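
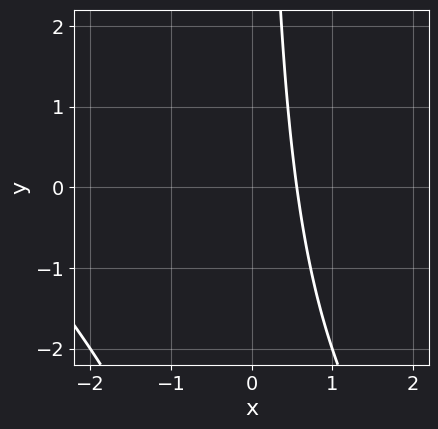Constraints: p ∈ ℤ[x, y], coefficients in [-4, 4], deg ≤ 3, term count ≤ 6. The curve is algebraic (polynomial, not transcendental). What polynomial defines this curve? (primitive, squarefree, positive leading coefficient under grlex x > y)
x^2 + x*y + 3*x - 2

First, the degree is 2 — no degree-1 curve has this shape.
Next, from the visible intercepts: it misses every integer gridline on the y-axis.
Finally, solving for integer coefficients yields p as stated.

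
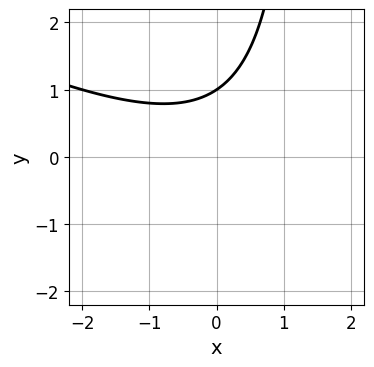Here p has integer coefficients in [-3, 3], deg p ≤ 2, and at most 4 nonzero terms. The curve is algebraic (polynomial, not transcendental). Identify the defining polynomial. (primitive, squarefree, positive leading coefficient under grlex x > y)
1. The degree is 2 — no degree-1 curve has this shape.
2. Checking where it meets the axes: it misses every integer gridline on the x-axis; one y-axis crossing is at y = 1.
3. The integer polynomial consistent with all of this is the stated p.

x^2 + 2*x*y - 3*y + 3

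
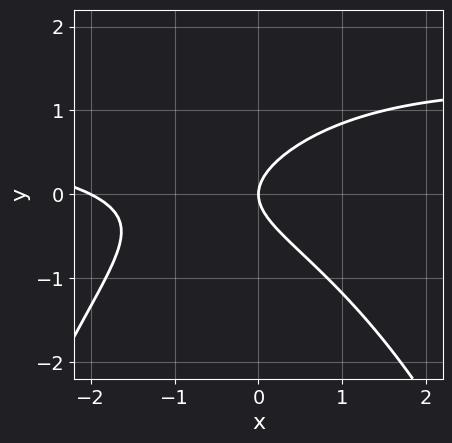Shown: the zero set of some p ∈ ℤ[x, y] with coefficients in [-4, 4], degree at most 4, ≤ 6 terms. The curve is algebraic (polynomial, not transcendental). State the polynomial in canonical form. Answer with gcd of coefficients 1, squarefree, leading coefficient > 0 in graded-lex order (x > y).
First, deg p = 3. A generic line meets the curve in up to 3 points.
Next, from the visible intercepts: one y-axis crossing is at y = 0; the x-axis gridline crossings are at x ∈ {-2, 0}.
Finally, assembling these constraints gives the stated polynomial.

x^2*y - x^2 + 3*y^2 - 2*x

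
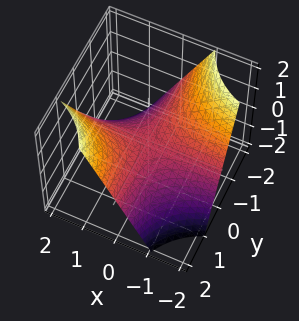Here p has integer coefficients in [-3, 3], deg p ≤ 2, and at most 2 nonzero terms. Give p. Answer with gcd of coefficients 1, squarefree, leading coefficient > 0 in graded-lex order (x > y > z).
x*y - z

(a) The degree is 2 — a hyperbolic paraboloid; a quadric.
(b) From the visible intercepts: one z-axis crossing is at z = 0; every point of the y-axis in the box is on the surface; the visible x-axis segment lies entirely on the surface.
(c) Assembling these constraints gives the stated polynomial.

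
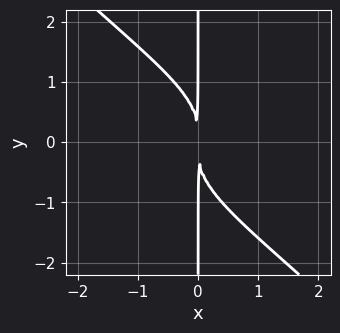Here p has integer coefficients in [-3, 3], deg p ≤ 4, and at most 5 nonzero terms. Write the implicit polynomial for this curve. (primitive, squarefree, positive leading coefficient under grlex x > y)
2*x^2*y^2 + 2*x*y^3 + 3*x^2

Degree: the shape is more complex than any degree-3 curve, so deg p = 4.
Against the integer gridlines: every point of the y-axis in the box is on the curve.
Fitting integer coefficients to these (and the overall shape) gives p.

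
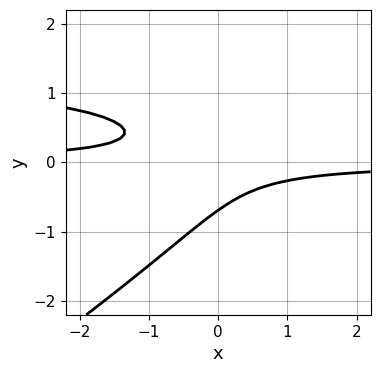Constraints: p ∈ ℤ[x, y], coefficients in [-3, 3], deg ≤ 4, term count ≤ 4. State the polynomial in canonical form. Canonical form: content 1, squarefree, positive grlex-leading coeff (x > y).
2*x*y^2 - 3*y^3 - 3*x*y - 1

deg p = 3.
From the axis intercepts and sections: the curve avoids every integer x-axis point in the box.
Matching integer coefficients to the picture gives p.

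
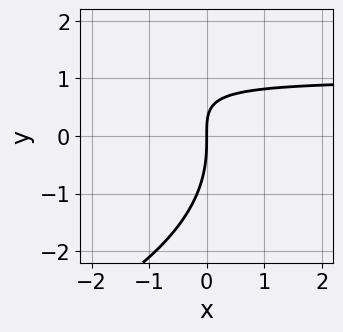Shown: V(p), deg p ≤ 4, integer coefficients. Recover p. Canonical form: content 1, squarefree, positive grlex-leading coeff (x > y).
y^3 + 3*x*y - 3*x

1. The degree is 3 — no degree-2 curve has this shape.
2. Observable constraints: one y-axis crossing is at y = 0; it meets the x-axis at x = 0 (among the integer gridlines).
3. Fitting integer coefficients to these (and the overall shape) gives p.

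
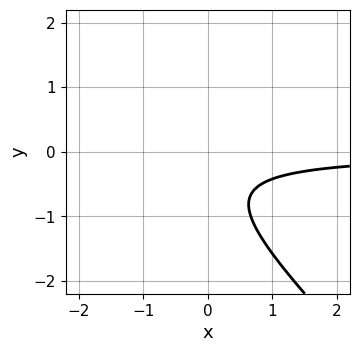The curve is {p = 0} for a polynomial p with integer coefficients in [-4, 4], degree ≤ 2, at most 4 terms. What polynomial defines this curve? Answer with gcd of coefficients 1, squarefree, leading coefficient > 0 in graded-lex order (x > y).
First, degree: a generic line meets the curve in up to 2 points, so deg p = 2.
Then, observable constraints: it misses every integer gridline on the x-axis; the curve avoids every integer y-axis point in the box.
Finally, putting this together gives p.

3*x*y + 3*y^2 + 3*y + 2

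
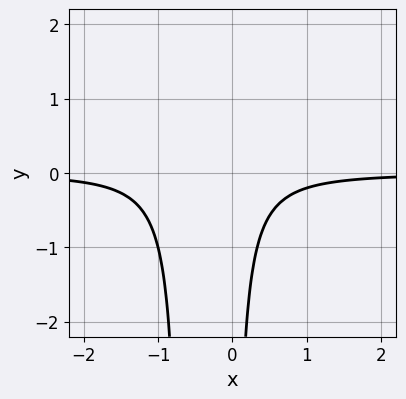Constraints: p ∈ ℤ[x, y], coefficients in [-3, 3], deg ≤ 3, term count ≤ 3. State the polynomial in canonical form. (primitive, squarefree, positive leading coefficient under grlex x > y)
3*x^2*y + 2*x*y + 1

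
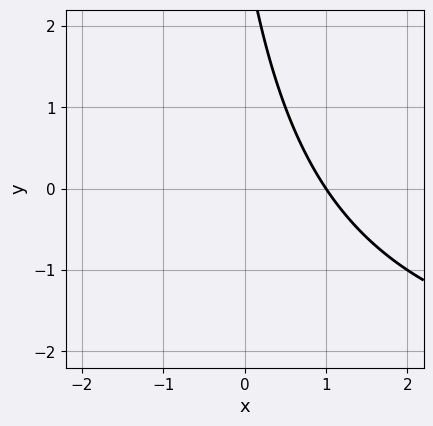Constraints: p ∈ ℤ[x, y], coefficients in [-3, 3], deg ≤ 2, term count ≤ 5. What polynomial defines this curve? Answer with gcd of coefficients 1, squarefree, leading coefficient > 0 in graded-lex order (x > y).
First, degree: a generic line meets the curve in up to 2 points, so deg p = 2.
Next, against the integer gridlines: it meets the x-axis at x = 1 (among the integer gridlines); the curve avoids every integer y-axis point in the box.
Finally, fitting integer coefficients to these (and the overall shape) gives p.

x*y + 3*x + y - 3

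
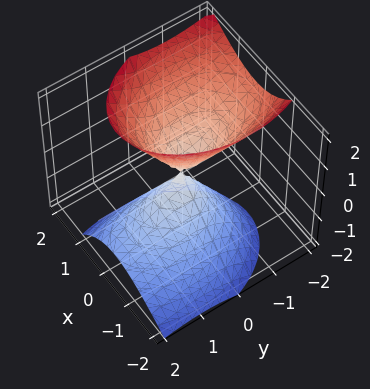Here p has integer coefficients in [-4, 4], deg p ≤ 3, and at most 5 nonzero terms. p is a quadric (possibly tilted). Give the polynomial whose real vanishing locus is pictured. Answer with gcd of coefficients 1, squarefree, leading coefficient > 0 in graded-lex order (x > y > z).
2*x^2 - x*z + y^2 + y*z - z^2

1. The picture has 2 separate pieces.
2. Degree: a generic line meets the surface in up to 2 points, so deg p = 2.
3. Checking where it meets the axes: it meets the y-axis at y = 0 (among the integer gridlines); it meets the z-axis at z = 0 (among the integer gridlines).
4. The integer polynomial consistent with all of this is the stated p.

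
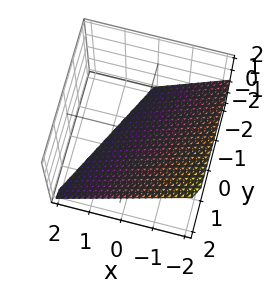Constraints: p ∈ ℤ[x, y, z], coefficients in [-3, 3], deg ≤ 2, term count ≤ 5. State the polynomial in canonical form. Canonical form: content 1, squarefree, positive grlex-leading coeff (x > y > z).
First, deg p = 1. The surface is flat (a plane).
Next, against the integer gridlines: it crosses the y-axis at the gridline y = 2; it meets the x-axis at x = -1 (among the integer gridlines); one z-axis crossing is at z = -1.
Finally, putting this together gives p.

2*x - y + 2*z + 2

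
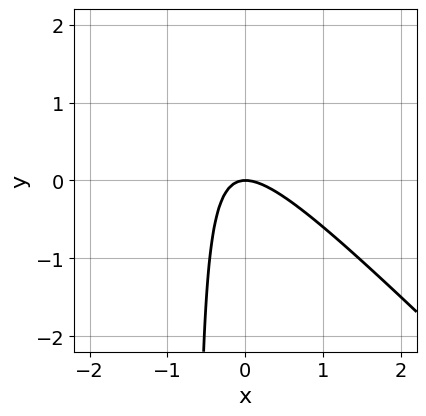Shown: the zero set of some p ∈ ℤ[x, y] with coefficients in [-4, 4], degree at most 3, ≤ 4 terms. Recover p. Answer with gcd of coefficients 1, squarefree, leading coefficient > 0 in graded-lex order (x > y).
3*x^2 + 3*x*y + 2*y

First, deg p = 2. No degree-1 curve has this shape.
Then, checking where it meets the axes: it crosses the x-axis at the gridline x = 0; one y-axis crossing is at y = 0.
Finally, assembling these constraints gives the stated polynomial.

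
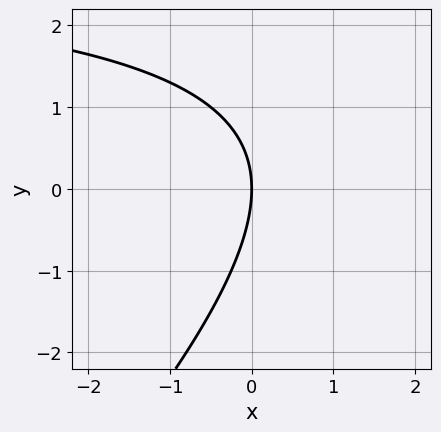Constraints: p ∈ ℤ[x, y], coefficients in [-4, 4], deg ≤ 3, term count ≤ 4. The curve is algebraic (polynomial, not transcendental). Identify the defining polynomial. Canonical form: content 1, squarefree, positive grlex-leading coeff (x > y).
The degree is 2 — no degree-1 curve has this shape.
Reading off the gridlines: one x-axis crossing is at x = 0; it crosses the y-axis at the gridline y = 0.
These observations pin down the coefficients.

x*y - y^2 - 3*x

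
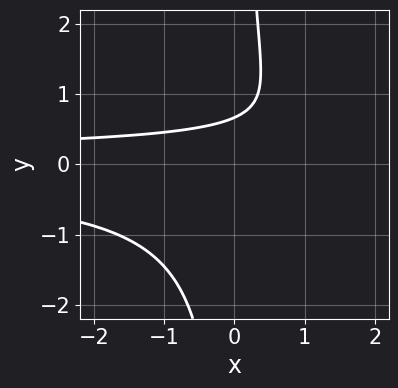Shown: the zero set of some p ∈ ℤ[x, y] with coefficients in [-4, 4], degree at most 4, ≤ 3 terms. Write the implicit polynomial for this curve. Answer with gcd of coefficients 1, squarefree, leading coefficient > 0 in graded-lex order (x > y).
First, deg p = 3.
Next, from the axis intercepts and sections: no x-intercept at any integer in the box.
Finally, the integer polynomial consistent with all of this is the stated p.

3*x*y^2 - 3*y + 2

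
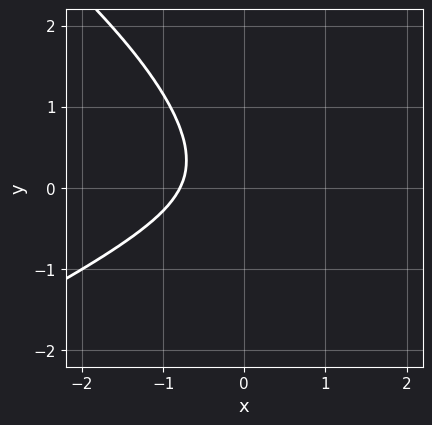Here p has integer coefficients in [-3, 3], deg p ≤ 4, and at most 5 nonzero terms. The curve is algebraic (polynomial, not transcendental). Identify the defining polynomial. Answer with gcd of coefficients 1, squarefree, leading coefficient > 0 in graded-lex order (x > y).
y^4 + 2*x^3 - 3*x^2*y + 2*y^2 + 1

(a) The degree is 4 — the shape is more complex than any degree-3 curve.
(b) Reading off the gridlines: it misses every integer gridline on the y-axis.
(c) Matching integer coefficients to the picture gives p.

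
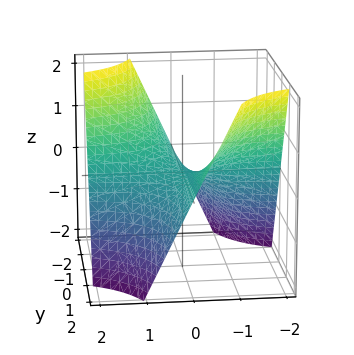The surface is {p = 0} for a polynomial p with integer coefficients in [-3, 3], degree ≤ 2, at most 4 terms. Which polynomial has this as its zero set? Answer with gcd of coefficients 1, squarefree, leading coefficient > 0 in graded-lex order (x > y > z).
x*y + z

1. The degree is 2 — a hyperbolic paraboloid; a quadric.
2. Reading off the gridlines: one z-axis crossing is at z = 0; every point of the y-axis in the box is on the surface; every point of the x-axis in the box is on the surface.
3. These observations pin down the coefficients.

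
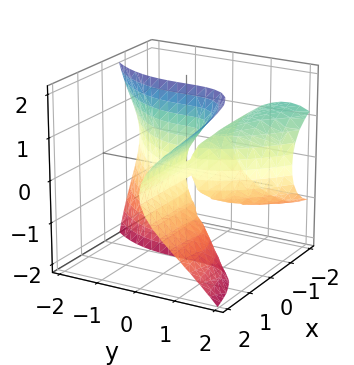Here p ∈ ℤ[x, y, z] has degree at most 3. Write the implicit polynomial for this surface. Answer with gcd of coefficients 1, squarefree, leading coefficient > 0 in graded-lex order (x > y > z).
2*x*z^2 - y^3 - 3*x*y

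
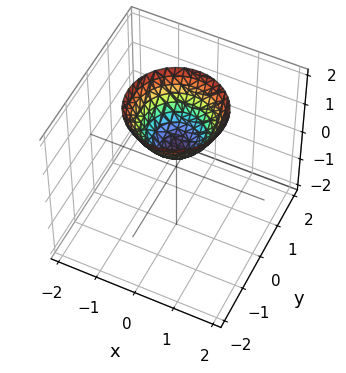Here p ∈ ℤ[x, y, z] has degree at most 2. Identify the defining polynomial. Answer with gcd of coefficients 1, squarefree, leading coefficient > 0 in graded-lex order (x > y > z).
3*x^2 + 3*y^2 - 3*z + 2

1. The degree is 2 — a generic line meets the surface in up to 2 points.
2. Symmetries: the z-axis is an axis of rotation, so x and y enter only as x² + y².
3. Observable constraints: the surface avoids every integer x-axis point in the box; no y-intercept at any integer in the box; a circular section at z = 2 has radius between 1 and 2.
4. Solving for integer coefficients yields p as stated.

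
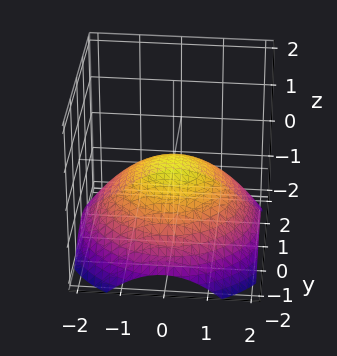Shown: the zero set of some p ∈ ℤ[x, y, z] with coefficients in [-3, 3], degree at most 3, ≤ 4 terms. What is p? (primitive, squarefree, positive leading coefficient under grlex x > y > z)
deg p = 2. A single bowl opening along one axis; a quadric.
By symmetry, the z-axis is an axis of rotation, so x and y enter only as x² + y².
From the visible intercepts: one y-axis crossing is at y = 0; a circular section at z = -1 has radius between 1 and 2.
Fitting integer coefficients to these (and the overall shape) gives p.

x^2 + y^2 + 3*z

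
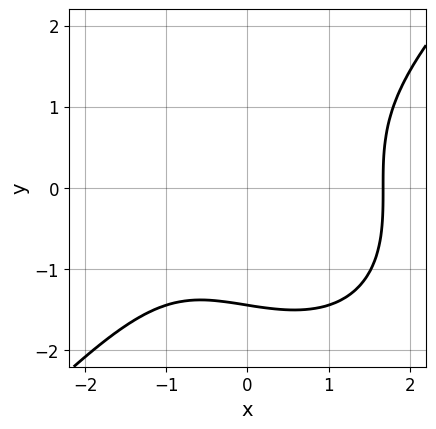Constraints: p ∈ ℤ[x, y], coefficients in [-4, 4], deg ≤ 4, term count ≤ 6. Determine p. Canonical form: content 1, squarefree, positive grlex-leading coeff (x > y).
deg p = 3. No degree-2 curve has this shape.
The integer polynomial consistent with all of this is the stated p.

x^3 - y^3 - x - 3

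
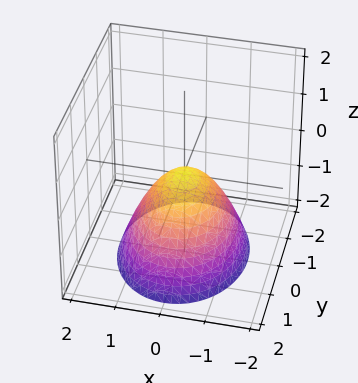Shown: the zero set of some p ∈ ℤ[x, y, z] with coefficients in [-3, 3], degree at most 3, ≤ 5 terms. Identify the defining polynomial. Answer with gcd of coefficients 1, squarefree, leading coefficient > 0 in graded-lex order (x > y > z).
First, degree: a single bowl opening along one axis; a quadric, so deg p = 2.
Then, symmetries: the y ↦ −y reflection is a symmetry, so y appears only in even powers; the x ↦ −x reflection is a symmetry, so x appears only in even powers.
Next, against the integer gridlines: it meets the x-axis at x = 0 (among the integer gridlines); one z-axis crossing is at z = 0.
Finally, solving for integer coefficients yields p as stated.

3*x^2 + 2*y^2 + 3*z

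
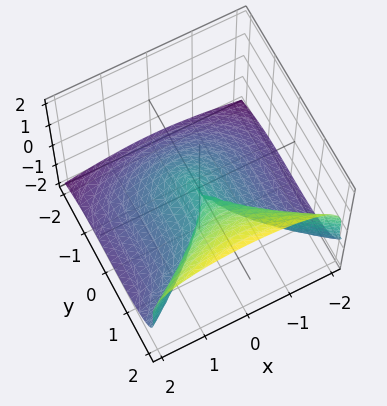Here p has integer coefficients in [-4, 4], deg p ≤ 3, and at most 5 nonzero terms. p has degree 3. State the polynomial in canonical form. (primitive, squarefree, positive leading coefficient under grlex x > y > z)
1. Degree: no degree-2 surface has this shape, so deg p = 3.
2. Reading off the gridlines: one x-axis crossing is at x = 0; it meets the y-axis at y = 0 (among the integer gridlines); one z-axis crossing is at z = 0.
3. The integer polynomial consistent with all of this is the stated p.

y^3 - 2*z^3 - 2*x^2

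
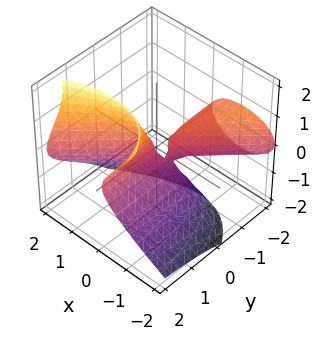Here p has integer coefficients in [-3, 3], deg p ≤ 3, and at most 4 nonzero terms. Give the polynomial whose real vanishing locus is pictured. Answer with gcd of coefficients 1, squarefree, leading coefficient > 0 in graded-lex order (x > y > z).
2*y*z^2 - z^3 - 2*x^2 + 2*x*y

(a) The degree is 3 — no degree-2 surface has this shape.
(b) From the visible intercepts: it crosses the z-axis at the gridline z = 0; the visible y-axis segment lies entirely on the surface; it crosses the x-axis at the gridline x = 0.
(c) Solving for integer coefficients yields p as stated.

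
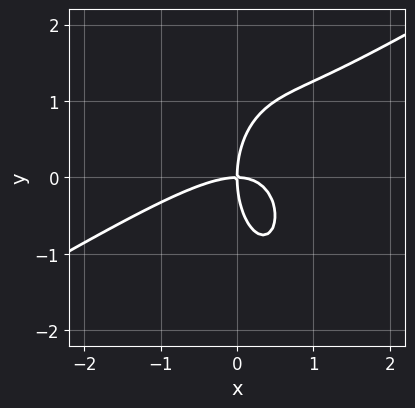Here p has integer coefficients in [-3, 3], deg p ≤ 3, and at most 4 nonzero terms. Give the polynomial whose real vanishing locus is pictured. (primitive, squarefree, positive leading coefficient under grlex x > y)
First, degree: the shape is more complex than any degree-2 curve, so deg p = 3.
Next, checking where it meets the axes: it meets the y-axis at y = 0 (among the integer gridlines); one x-axis crossing is at x = 0.
Finally, putting this together gives p.

2*x^3 - 3*x^2*y - y^3 + 3*x*y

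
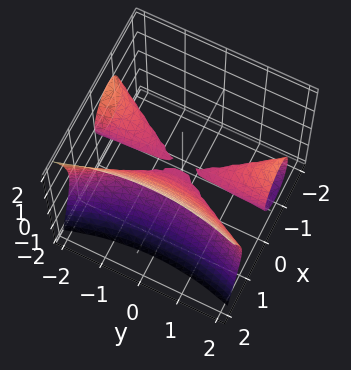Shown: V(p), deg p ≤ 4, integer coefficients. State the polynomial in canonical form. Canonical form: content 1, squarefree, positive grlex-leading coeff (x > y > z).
(a) The picture has 3 separate pieces. Treating them together as one polynomial.
(b) Degree: no degree-2 surface has this shape, so deg p = 3.
(c) From the visible intercepts: it meets the z-axis at z = 0 (among the integer gridlines); it meets the x-axis at x = 0 (among the integer gridlines); every point of the y-axis in the box is on the surface.
(d) The integer polynomial consistent with all of this is the stated p.

3*x^3 - x*y^2 - 2*z^2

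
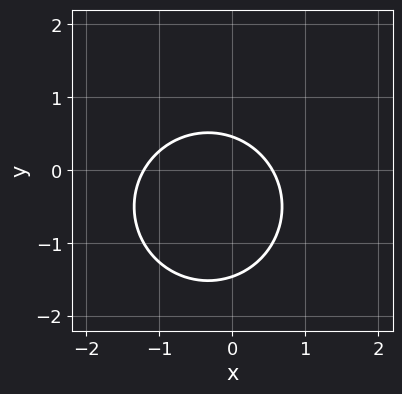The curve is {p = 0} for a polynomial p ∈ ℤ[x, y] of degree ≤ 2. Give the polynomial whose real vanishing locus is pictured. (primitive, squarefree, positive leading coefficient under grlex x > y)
3*x^2 + 3*y^2 + 2*x + 3*y - 2

First, deg p = 2.
Finally, solving for integer coefficients yields p as stated.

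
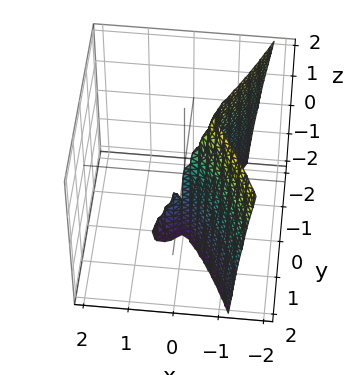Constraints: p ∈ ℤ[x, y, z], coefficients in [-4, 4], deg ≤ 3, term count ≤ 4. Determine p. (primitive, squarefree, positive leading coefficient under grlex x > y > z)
deg p = 3.
Against the integer gridlines: it meets the y-axis at y = 0 (among the integer gridlines); it crosses the x-axis at the gridline x = 0.
Matching integer coefficients to the picture gives p.

3*x^3 + x^2*z + 2*y^2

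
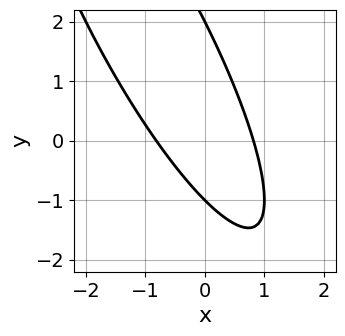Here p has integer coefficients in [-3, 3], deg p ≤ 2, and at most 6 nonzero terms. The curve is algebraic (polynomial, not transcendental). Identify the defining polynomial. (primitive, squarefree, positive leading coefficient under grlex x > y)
The degree is 2 — a generic line meets the curve in up to 2 points.
Reading off the gridlines: the y-axis gridline crossings are at y ∈ {-1, 2}.
These observations pin down the coefficients.

3*x^2 + 3*x*y + y^2 - y - 2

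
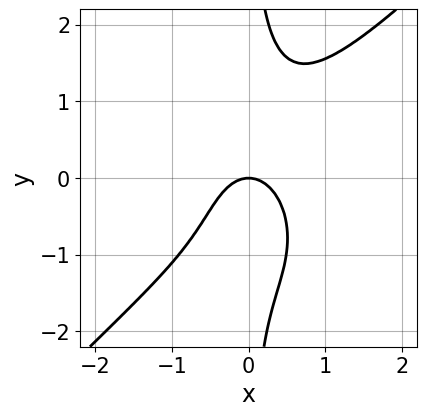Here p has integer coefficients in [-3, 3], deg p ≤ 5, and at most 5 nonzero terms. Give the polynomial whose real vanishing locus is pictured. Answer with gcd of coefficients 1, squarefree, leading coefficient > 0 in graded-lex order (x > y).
3*x^4 - x^3*y - 2*x*y^3 + 3*x^2 + 2*y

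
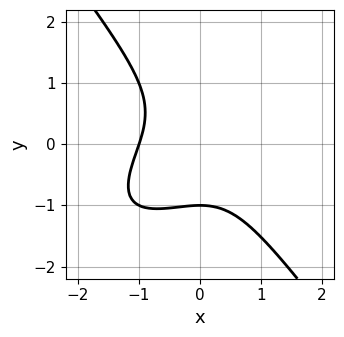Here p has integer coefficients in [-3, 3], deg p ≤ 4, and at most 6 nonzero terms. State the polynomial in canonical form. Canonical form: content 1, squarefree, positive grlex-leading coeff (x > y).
(a) Degree: the shape is more complex than any degree-2 curve, so deg p = 3.
(b) Against the integer gridlines: one y-axis crossing is at y = -1; one x-axis crossing is at x = -1.
(c) Matching integer coefficients to the picture gives p.

x^3 - x^2*y + y^3 + 1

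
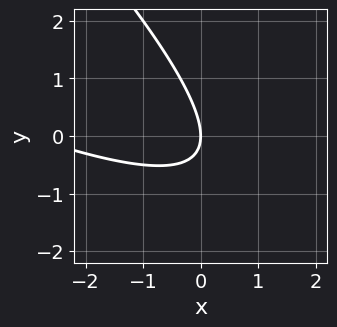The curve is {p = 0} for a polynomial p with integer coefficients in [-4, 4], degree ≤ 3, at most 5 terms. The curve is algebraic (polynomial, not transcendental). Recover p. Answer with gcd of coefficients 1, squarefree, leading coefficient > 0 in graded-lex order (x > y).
deg p = 2. A generic line meets the curve in up to 2 points.
From the axis intercepts and sections: it crosses the x-axis at the gridline x = 0; it crosses the y-axis at the gridline y = 0.
Solving for integer coefficients yields p as stated.

x^2 + 3*x*y + 2*y^2 + 3*x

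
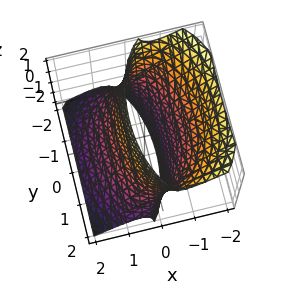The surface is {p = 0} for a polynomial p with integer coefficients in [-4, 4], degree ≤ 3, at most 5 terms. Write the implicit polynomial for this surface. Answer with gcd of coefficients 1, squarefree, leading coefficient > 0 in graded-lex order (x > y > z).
3*x^2 + 3*x*z + y^2 - 3

1. Degree: no degree-1 surface has this shape, so deg p = 2.
2. Checking where it meets the axes: the x-axis gridline crossings are at x ∈ {-1, 1}; it misses every integer gridline on the z-axis.
3. Matching integer coefficients to the picture gives p.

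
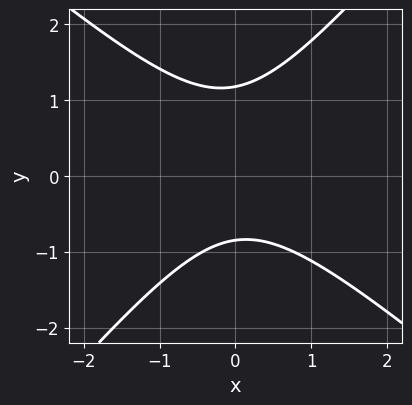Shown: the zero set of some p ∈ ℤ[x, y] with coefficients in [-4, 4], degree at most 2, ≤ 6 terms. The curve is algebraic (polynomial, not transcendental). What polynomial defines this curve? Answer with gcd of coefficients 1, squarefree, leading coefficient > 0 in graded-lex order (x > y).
3*x^2 + x*y - 3*y^2 + y + 3

(a) deg p = 2. The shape is more complex than any degree-1 curve.
(b) Observable constraints: it misses every integer gridline on the x-axis.
(c) Fitting integer coefficients to these (and the overall shape) gives p.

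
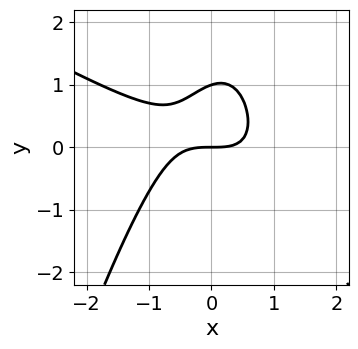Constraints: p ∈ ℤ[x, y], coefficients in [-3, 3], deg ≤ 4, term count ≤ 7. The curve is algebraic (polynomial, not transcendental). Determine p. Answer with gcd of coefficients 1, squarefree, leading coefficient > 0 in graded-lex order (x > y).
2*x^3 + 3*x^2*y - x*y^2 + 3*y^2 - 3*y

First, degree: a generic line meets the curve in up to 3 points, so deg p = 3.
Next, from the visible intercepts: it crosses the x-axis at the gridline x = 0; the y-axis gridline crossings are at y ∈ {0, 1}.
Finally, assembling these constraints gives the stated polynomial.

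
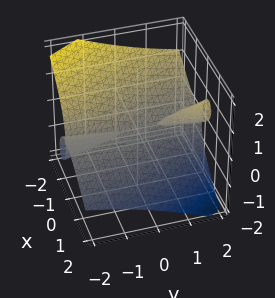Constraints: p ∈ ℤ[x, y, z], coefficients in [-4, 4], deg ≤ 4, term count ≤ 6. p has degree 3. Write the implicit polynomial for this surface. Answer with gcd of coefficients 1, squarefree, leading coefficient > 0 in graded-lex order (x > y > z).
(a) I count 2 distinct pieces.
(b) Degree: a generic line meets the surface in up to 3 points, so deg p = 3.
(c) Checking where it meets the axes: it meets the x-axis at x = 0 (among the integer gridlines); it crosses the z-axis at the gridline z = 0.
(d) Together with the visible shape, these determine p as stated.

3*x^3 + 3*x^2*z - 3*x*y*z + 2*z^3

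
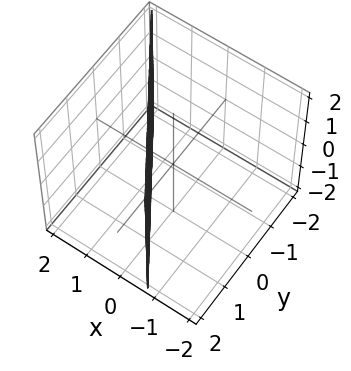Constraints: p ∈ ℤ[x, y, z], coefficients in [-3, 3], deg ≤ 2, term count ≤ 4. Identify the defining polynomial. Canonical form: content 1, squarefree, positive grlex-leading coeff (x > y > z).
deg p = 1. The surface is flat (a plane).
From the axis intercepts and sections: no z-intercept at any integer in the box; it meets the y-axis at y = 1 (among the integer gridlines).
Together with the visible shape, these determine p as stated.

3*x + 2*y - 2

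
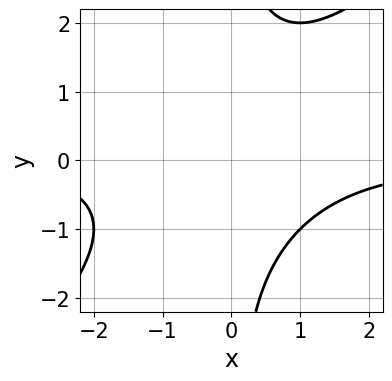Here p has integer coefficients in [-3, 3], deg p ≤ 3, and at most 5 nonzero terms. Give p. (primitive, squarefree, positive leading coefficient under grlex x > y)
x^2*y - x*y^2 + 2

First, degree: the shape is more complex than any degree-2 curve, so deg p = 3.
Next, against the integer gridlines: no y-intercept at any integer in the box; it misses every integer gridline on the x-axis.
Finally, assembling these constraints gives the stated polynomial.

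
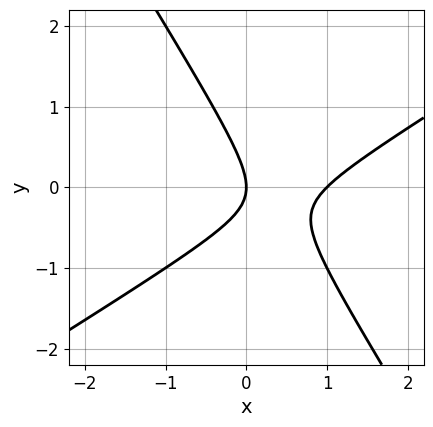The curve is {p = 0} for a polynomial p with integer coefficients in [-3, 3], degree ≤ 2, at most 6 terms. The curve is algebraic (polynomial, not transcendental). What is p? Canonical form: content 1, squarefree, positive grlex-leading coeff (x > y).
x^2 - x*y - y^2 - x

1. deg p = 2. No degree-1 curve has this shape.
2. Checking where it meets the axes: it meets the y-axis at y = 0 (among the integer gridlines); among the integer gridlines, it crosses the x-axis at x ∈ {0, 1}.
3. Solving for integer coefficients yields p as stated.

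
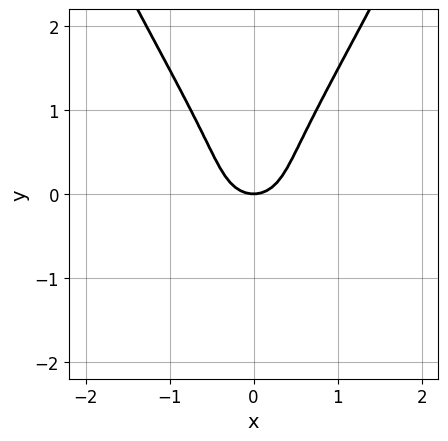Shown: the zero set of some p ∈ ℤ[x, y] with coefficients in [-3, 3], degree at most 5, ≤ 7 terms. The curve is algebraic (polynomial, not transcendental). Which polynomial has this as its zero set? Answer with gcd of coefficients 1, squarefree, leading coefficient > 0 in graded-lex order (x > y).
2*x^4 + 3*x^2*y - 2*y^3 + 3*x^2 - 2*y

(a) Degree: the shape is more complex than any degree-3 curve, so deg p = 4.
(b) Symmetries: the x ↦ −x reflection is a symmetry, so x appears only in even powers.
(c) Against the integer gridlines: it meets the y-axis at y = 0 (among the integer gridlines); one x-axis crossing is at x = 0.
(d) Matching integer coefficients to the picture gives p.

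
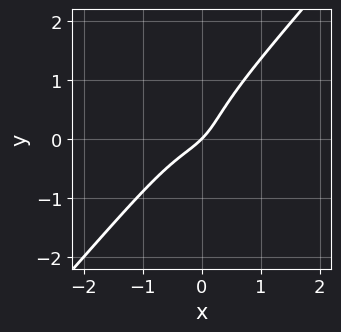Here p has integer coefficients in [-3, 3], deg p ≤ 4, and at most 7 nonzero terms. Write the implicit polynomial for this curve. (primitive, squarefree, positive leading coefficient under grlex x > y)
(a) deg p = 3. The shape is more complex than any degree-2 curve.
(b) Reading off the gridlines: it crosses the y-axis at the gridline y = 0; it crosses the x-axis at the gridline x = 0.
(c) Putting this together gives p.

3*x^3 - 2*y^3 + 2*x*y + 2*x - 2*y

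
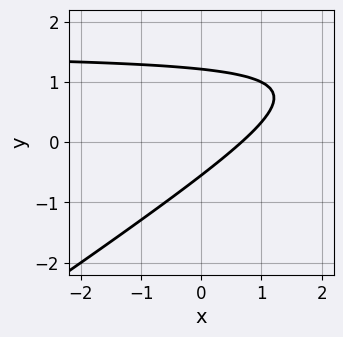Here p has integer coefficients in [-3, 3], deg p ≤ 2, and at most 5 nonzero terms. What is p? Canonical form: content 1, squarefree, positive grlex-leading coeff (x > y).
2*x*y - 3*y^2 - 3*x + 2*y + 2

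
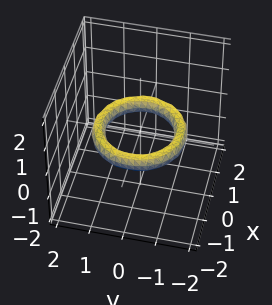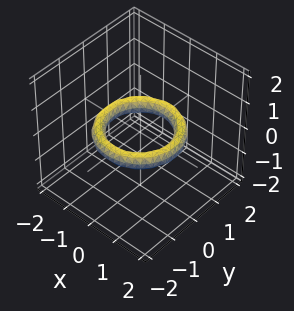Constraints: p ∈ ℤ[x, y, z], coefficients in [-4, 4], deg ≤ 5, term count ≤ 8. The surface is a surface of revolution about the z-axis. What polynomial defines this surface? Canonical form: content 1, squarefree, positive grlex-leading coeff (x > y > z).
deg p = 4. The shape is more complex than any degree-3 surface.
Symmetries: rotational symmetry about the z-axis ⇒ p depends on x, y only through x² + y².
Against the integer gridlines: among the integer gridlines, it crosses the y-axis at y ∈ {-1, 1}; among the integer gridlines, it crosses the x-axis at x ∈ {-1, 1}; it misses every integer gridline on the z-axis; a circular section at z = 0 has radius exactly 1.
Assembling these constraints gives the stated polynomial.

x^4 + 2*x^2*y^2 + y^4 - 3*x^2 - 3*y^2 + 3*z^2 + 2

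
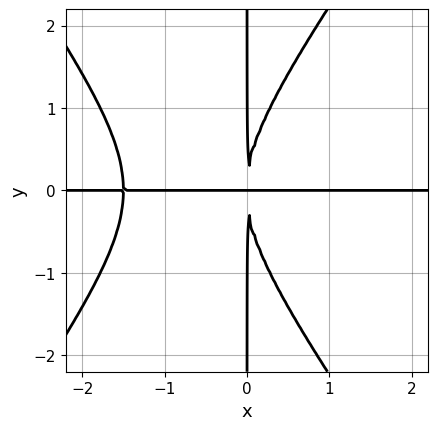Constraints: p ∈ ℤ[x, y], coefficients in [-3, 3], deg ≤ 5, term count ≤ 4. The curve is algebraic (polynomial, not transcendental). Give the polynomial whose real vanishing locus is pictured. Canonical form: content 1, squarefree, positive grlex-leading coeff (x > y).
The degree is 4 — a generic line meets the curve in up to 4 points.
Reading off the gridlines: every point of the y-axis in the box is on the curve; every point of the x-axis in the box is on the curve.
Assembling these constraints gives the stated polynomial.

2*x^3*y - x*y^3 + 3*x^2*y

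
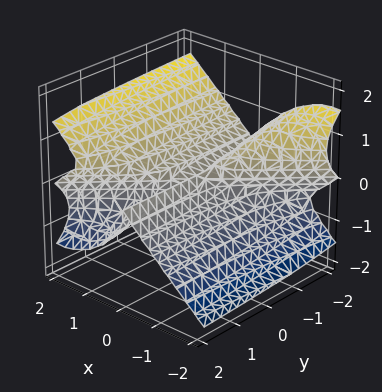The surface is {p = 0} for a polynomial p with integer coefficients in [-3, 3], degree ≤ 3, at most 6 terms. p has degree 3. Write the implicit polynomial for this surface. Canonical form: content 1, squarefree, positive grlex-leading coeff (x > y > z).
x^3 - x^2*y + x*y*z - 2*z^3

(a) deg p = 3. The shape is more complex than any degree-2 surface.
(b) Reading off the gridlines: every point of the y-axis in the box is on the surface; it meets the z-axis at z = 0 (among the integer gridlines); it crosses the x-axis at the gridline x = 0.
(c) Solving for integer coefficients yields p as stated.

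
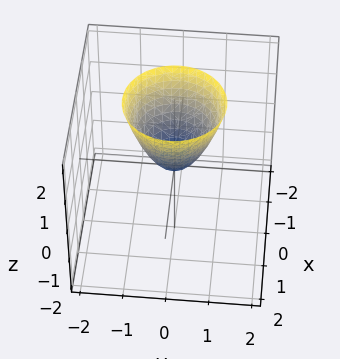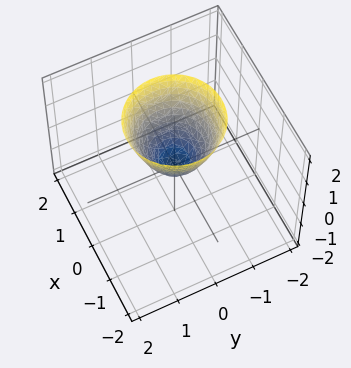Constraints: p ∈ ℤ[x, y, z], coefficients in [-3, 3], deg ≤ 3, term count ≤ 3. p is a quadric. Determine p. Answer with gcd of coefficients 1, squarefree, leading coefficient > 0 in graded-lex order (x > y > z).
3*x^2 + 3*y^2 - 2*z

deg p = 2. A paraboloid; a quadric.
Symmetries: the surface is invariant under rotation about z: p = q(x² + y², z).
Against the integer gridlines: one x-axis crossing is at x = 0; a circular section at z = 2 has radius between 1 and 2; it meets the z-axis at z = 0 (among the integer gridlines); it crosses the y-axis at the gridline y = 0.
Together with the visible shape, these determine p as stated.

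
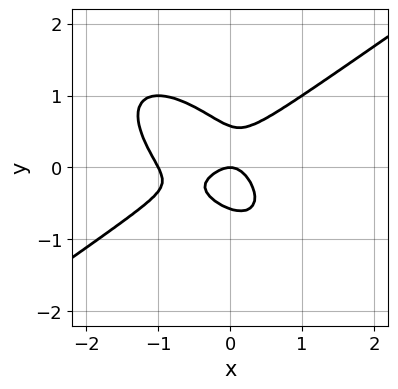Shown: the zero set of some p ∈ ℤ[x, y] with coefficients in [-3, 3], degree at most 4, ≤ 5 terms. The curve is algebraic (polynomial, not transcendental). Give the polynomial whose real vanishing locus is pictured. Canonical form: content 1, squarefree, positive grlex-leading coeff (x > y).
2*x^3 - 2*x*y^2 - 3*y^3 + 2*x^2 + y

(a) Degree: the shape is more complex than any degree-2 curve, so deg p = 3.
(b) From the visible intercepts: among the integer gridlines, it crosses the x-axis at x ∈ {-1, 0}; one y-axis crossing is at y = 0.
(c) Putting this together gives p.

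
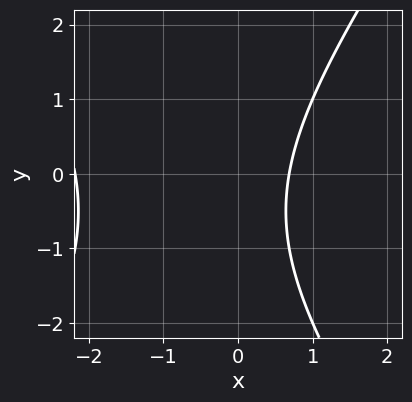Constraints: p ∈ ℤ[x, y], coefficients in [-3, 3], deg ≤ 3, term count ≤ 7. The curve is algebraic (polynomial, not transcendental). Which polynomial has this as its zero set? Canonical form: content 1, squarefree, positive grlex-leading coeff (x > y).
2*x^2 - y^2 + 3*x - y - 3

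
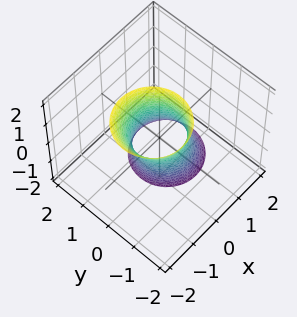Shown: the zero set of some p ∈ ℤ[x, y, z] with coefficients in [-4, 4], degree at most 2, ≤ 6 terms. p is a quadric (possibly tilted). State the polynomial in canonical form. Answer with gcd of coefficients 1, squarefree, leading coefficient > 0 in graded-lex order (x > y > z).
1. Degree: no degree-1 surface has this shape, so deg p = 2.
2. Observable constraints: no z-intercept at any integer in the box.
3. The integer polynomial consistent with all of this is the stated p.

3*x^2 + 2*x*z + 3*y^2 + y*z - 2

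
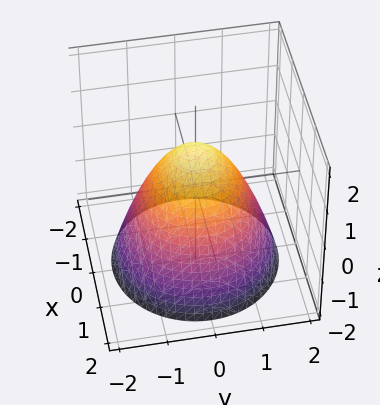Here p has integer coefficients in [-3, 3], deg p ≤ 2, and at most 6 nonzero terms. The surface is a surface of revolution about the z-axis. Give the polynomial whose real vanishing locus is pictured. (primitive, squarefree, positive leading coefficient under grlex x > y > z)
1. The degree is 2 — the shape is more complex than any degree-1 surface.
2. Symmetries: rotational symmetry about the z-axis ⇒ p depends on x, y only through x² + y².
3. Reading off the gridlines: the y-axis gridline crossings are at y ∈ {-1, 1}; it crosses the z-axis at the gridline z = 1.
4. Matching integer coefficients to the picture gives p.

x^2 + y^2 + z - 1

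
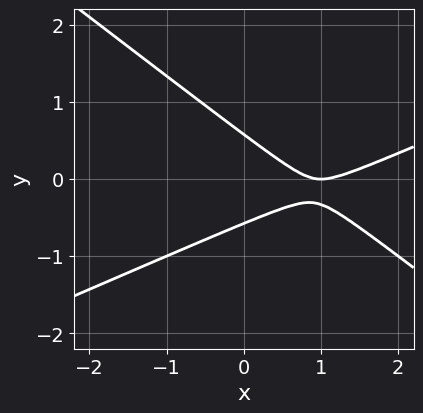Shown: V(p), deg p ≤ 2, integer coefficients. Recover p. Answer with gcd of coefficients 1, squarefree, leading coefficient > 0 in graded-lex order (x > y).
x^2 - x*y - 3*y^2 - 2*x + 1

1. The degree is 2 — the shape is more complex than any degree-1 curve.
2. Observable constraints: one x-axis crossing is at x = 1.
3. Matching integer coefficients to the picture gives p.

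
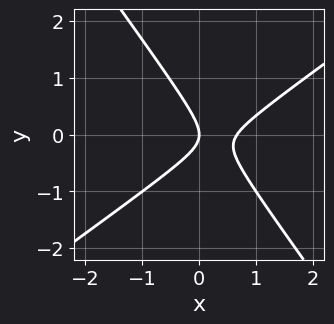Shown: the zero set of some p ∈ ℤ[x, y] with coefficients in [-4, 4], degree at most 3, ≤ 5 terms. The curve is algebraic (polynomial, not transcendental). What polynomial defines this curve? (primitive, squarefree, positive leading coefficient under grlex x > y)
3*x^2 - 2*x*y - 3*y^2 - 2*x

1. Degree: no degree-1 curve has this shape, so deg p = 2.
2. From the visible intercepts: it crosses the y-axis at the gridline y = 0; it crosses the x-axis at the gridline x = 0.
3. Matching integer coefficients to the picture gives p.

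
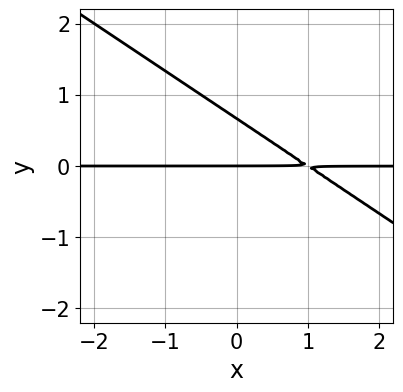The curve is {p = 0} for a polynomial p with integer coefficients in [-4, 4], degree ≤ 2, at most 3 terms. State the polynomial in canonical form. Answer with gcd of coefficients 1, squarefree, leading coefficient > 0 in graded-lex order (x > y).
1. The degree is 2 — a generic line meets the curve in up to 2 points.
2. From the axis intercepts and sections: one y-axis crossing is at y = 0; the visible x-axis segment lies entirely on the curve.
3. These observations pin down the coefficients.

2*x*y + 3*y^2 - 2*y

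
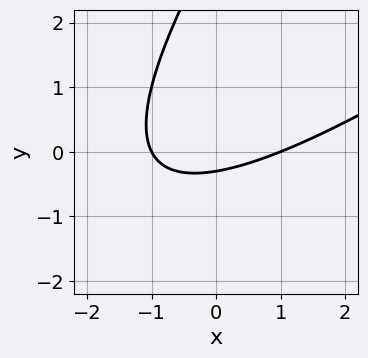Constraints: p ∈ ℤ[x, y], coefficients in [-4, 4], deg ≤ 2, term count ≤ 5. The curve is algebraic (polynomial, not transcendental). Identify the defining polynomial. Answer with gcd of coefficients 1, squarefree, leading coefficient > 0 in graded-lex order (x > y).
x^2 - 2*x*y + y^2 - 3*y - 1

deg p = 2.
Against the integer gridlines: the x-axis gridline crossings are at x ∈ {-1, 1}.
Solving for integer coefficients yields p as stated.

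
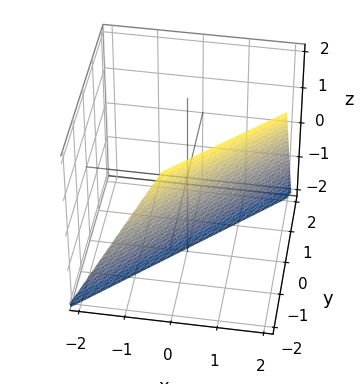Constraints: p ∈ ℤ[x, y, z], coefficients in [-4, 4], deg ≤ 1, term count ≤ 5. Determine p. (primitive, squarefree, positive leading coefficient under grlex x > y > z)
First, degree: the surface is flat (a plane), so deg p = 1.
Next, checking where it meets the axes: it meets the z-axis at z = -2 (among the integer gridlines); one x-axis crossing is at x = 1.
Finally, putting this together gives p.

2*x - 2*y - z - 2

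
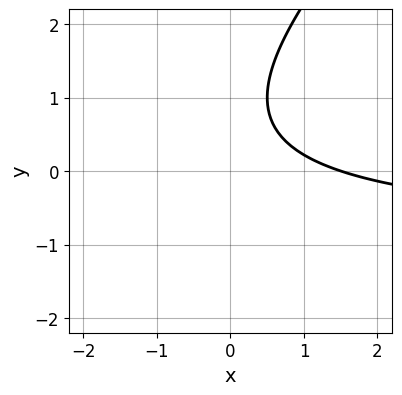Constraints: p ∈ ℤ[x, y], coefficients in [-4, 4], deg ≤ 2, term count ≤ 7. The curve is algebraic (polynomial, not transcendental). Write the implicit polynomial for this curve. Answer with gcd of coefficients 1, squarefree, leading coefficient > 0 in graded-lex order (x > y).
2*x*y - 2*y^2 + 2*x + 3*y - 3

First, degree: a generic line meets the curve in up to 2 points, so deg p = 2.
Then, checking where it meets the axes: it misses every integer gridline on the y-axis.
Finally, together with the visible shape, these determine p as stated.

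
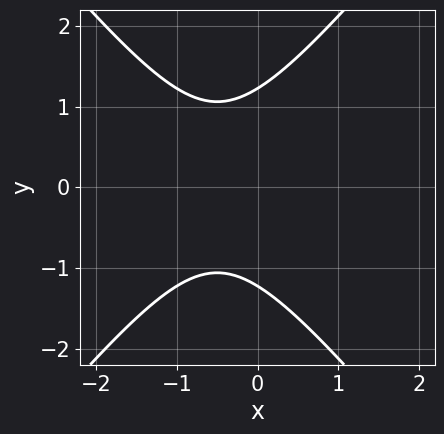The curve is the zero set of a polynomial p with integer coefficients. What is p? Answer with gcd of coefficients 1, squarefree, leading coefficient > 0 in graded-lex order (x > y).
3*x^2 - 2*y^2 + 3*x + 3

(a) deg p = 2.
(b) Symmetries: mirror symmetry y ↦ −y ⇒ only even powers of y.
(c) From the visible intercepts: no x-intercept at any integer in the box.
(d) Solving for integer coefficients yields p as stated.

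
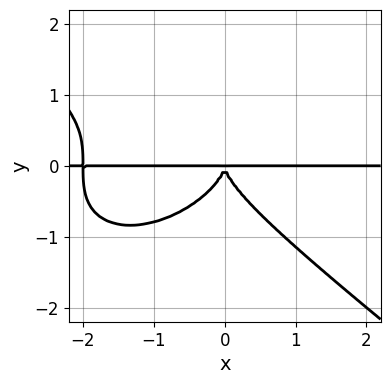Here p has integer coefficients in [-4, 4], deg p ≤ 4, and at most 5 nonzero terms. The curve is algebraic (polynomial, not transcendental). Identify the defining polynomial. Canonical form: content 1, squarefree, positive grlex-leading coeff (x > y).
The degree is 4 — a generic line meets the curve in up to 4 points.
From the axis intercepts and sections: every point of the x-axis in the box is on the curve.
Together with the visible shape, these determine p as stated.

x^3*y + 2*y^4 + 2*x^2*y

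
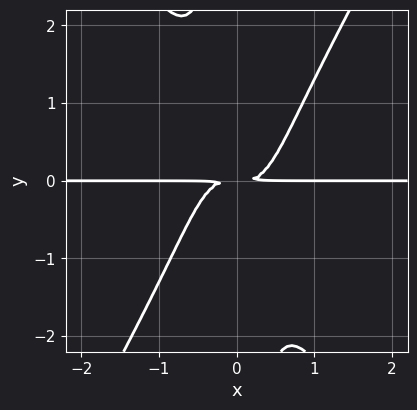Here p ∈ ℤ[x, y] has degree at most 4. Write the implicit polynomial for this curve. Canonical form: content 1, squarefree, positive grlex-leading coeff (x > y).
3*x^3*y - x*y^3 - y^2

First, the degree is 4 — the shape is more complex than any degree-3 curve.
Then, from the axis intercepts and sections: every point of the x-axis in the box is on the curve.
Finally, putting this together gives p.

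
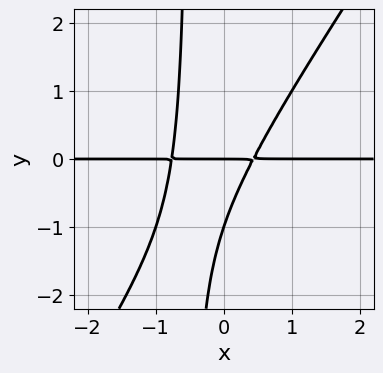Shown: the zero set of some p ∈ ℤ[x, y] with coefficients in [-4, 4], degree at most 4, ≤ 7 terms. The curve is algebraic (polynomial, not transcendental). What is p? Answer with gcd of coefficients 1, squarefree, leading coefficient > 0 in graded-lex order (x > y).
3*x^2*y - 2*x*y^2 + x*y - y^2 - y

deg p = 3. No degree-2 curve has this shape.
Reading off the gridlines: every point of the x-axis in the box is on the curve; the y-axis gridline crossings are at y ∈ {-1, 0}.
Matching integer coefficients to the picture gives p.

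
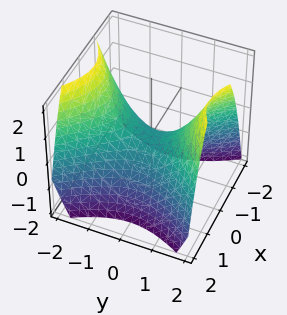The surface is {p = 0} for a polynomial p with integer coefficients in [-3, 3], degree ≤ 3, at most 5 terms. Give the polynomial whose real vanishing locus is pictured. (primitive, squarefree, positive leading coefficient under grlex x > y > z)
The degree is 2 — a saddle surface; a quadric.
Symmetries: it's symmetric under x → −x, forcing even powers of x; the y ↦ −y reflection is a symmetry, so y appears only in even powers.
Checking where it meets the axes: it crosses the x-axis at the gridline x = 0; one y-axis crossing is at y = 0; one z-axis crossing is at z = 0.
Putting this together gives p.

3*x^2 - 2*y^2 + 3*z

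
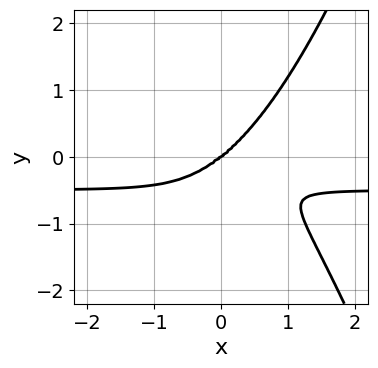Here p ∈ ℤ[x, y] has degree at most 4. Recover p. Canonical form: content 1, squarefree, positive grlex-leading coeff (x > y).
1. Degree: no degree-3 curve has this shape, so deg p = 4.
2. Checking where it meets the axes: one y-axis crossing is at y = 0; it meets the x-axis at x = 0 (among the integer gridlines).
3. Together with the visible shape, these determine p as stated.

2*x^3*y + x^3 - 2*y^3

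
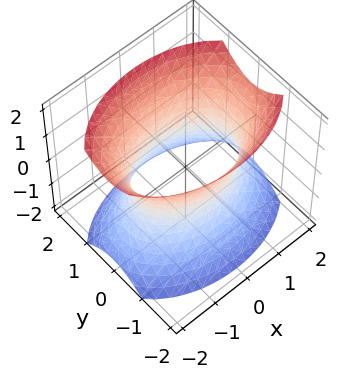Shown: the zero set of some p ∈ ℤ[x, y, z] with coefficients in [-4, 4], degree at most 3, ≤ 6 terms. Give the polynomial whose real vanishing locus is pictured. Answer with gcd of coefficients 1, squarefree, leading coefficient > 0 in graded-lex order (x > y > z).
x^2 + 2*y^2 - z^2 - 2

deg p = 2. One connected sheet with a waist; a quadric.
Symmetries: it's symmetric under z → −z, forcing even powers of z; it's symmetric under x → −x, forcing even powers of x; the y ↦ −y reflection is a symmetry, so y appears only in even powers.
From the visible intercepts: the y-axis gridline crossings are at y ∈ {-1, 1}; no z-intercept at any integer in the box.
Together with the visible shape, these determine p as stated.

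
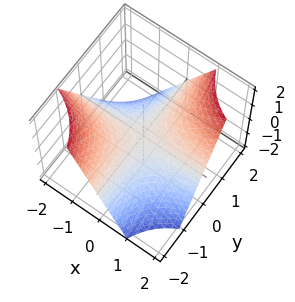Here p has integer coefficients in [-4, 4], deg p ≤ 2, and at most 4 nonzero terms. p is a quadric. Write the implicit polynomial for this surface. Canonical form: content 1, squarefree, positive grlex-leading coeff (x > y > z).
First, degree: a hyperbolic paraboloid; a quadric, so deg p = 2.
Then, reading off the gridlines: the visible x-axis segment lies entirely on the surface; it crosses the z-axis at the gridline z = 0; the visible y-axis segment lies entirely on the surface.
Finally, matching integer coefficients to the picture gives p.

x*y - z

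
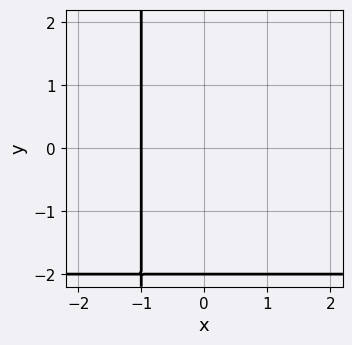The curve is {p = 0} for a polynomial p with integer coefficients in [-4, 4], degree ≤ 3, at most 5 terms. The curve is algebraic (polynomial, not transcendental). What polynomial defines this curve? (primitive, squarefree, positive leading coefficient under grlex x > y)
1. Degree: the shape is more complex than any degree-1 curve, so deg p = 2.
2. Checking where it meets the axes: it crosses the x-axis at the gridline x = -1; one y-axis crossing is at y = -2.
3. Putting this together gives p.

x*y + 2*x + y + 2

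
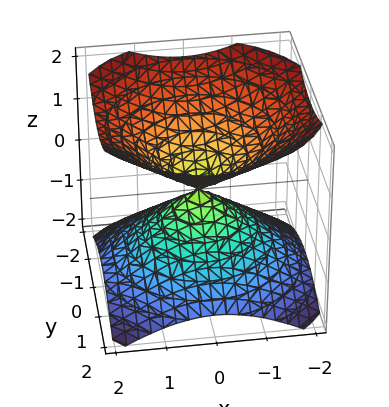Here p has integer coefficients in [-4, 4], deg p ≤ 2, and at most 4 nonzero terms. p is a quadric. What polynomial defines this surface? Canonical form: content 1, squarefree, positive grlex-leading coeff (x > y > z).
2*x^2 + 2*y^2 - 3*z^2

First, I count 2 distinct pieces.
Then, the degree is 2 — two nappes meeting at a single point; a quadric.
Then, symmetries: the surface is invariant under rotation about z: p = q(x² + y², z); mirror symmetry z ↦ −z ⇒ only even powers of z.
Next, reading off the gridlines: one z-axis crossing is at z = 0; a circular section at z = -1 has radius between 1 and 2; one x-axis crossing is at x = 0; one y-axis crossing is at y = 0.
Finally, matching integer coefficients to the picture gives p.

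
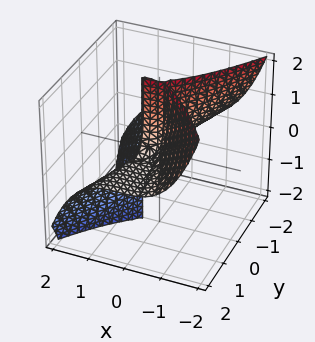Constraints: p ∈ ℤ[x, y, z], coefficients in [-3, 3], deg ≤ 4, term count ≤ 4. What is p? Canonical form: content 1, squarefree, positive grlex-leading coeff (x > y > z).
First, the degree is 3 — no degree-2 surface has this shape.
Then, reading off the gridlines: the visible y-axis segment lies entirely on the surface; every point of the z-axis in the box is on the surface.
Finally, solving for integer coefficients yields p as stated.

2*x^3 + 2*y^2*z - x^2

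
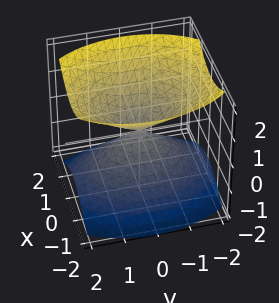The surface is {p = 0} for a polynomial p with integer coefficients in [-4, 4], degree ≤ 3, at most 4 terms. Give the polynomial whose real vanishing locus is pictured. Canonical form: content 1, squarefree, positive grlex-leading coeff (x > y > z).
2*x^2 + y^2 - 2*z^2

First, I count 2 distinct pieces. They look like related sheets of one shape, so recover p as a whole.
Then, deg p = 2. A double cone through the origin; a quadric.
Next, symmetries: it's symmetric under x → −x, forcing even powers of x; it's symmetric under z → −z, forcing even powers of z; mirror symmetry y ↦ −y ⇒ only even powers of y.
Next, reading off the gridlines: it meets the y-axis at y = 0 (among the integer gridlines); one x-axis crossing is at x = 0; it crosses the z-axis at the gridline z = 0.
Finally, together with the visible shape, these determine p as stated.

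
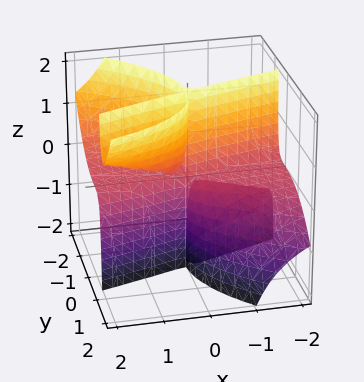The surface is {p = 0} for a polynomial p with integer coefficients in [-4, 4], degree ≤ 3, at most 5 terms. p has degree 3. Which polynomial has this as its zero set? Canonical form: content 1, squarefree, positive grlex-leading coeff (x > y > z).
First, there are 2 components. Treating them together as one polynomial.
Next, degree: a generic line meets the surface in up to 3 points, so deg p = 3.
Next, checking where it meets the axes: the visible x-axis segment lies entirely on the surface; it meets the y-axis at y = 0 (among the integer gridlines); the visible z-axis segment lies entirely on the surface.
Finally, these observations pin down the coefficients.

x^2*z - 3*x*y*z + 2*y^3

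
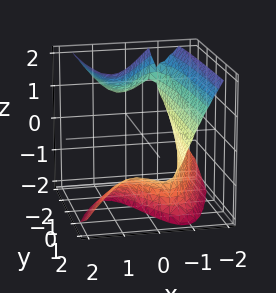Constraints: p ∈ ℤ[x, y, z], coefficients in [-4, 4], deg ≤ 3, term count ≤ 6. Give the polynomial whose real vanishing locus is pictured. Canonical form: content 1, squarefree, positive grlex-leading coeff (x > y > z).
First, deg p = 3. No degree-2 surface has this shape.
Next, against the integer gridlines: the surface avoids every integer y-axis point in the box; it misses every integer gridline on the z-axis; it meets the x-axis at x = -1 (among the integer gridlines).
Finally, these observations pin down the coefficients.

3*x^3 - x^2*y - 2*x*z^2 + 2*y*z + 3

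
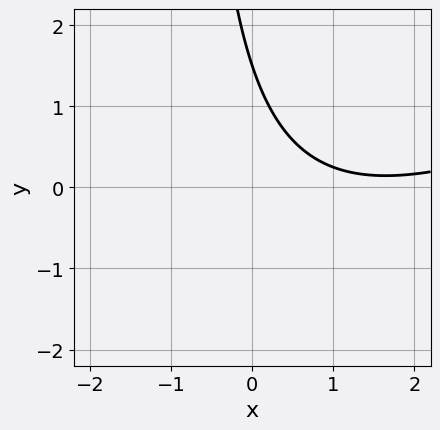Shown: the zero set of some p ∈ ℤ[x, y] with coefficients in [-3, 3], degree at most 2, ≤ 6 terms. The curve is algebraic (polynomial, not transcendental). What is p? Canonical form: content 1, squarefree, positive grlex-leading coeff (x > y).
deg p = 2. A generic line meets the curve in up to 2 points.
Checking where it meets the axes: it misses every integer gridline on the x-axis.
These observations pin down the coefficients.

x^2 - 2*x*y - 3*x - 2*y + 3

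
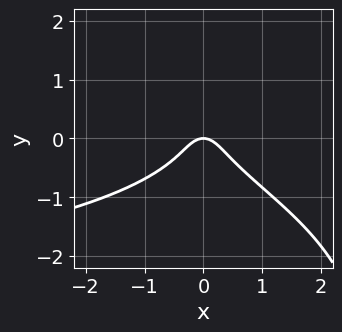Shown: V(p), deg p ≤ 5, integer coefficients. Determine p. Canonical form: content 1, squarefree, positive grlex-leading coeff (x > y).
x*y^3 - 3*y^3 - 2*x^2 - y

1. deg p = 4. No degree-3 curve has this shape.
2. Reading off the gridlines: it meets the y-axis at y = 0 (among the integer gridlines); one x-axis crossing is at x = 0.
3. Together with the visible shape, these determine p as stated.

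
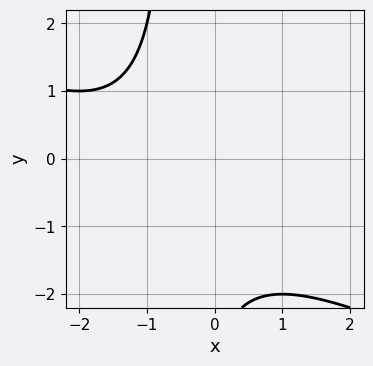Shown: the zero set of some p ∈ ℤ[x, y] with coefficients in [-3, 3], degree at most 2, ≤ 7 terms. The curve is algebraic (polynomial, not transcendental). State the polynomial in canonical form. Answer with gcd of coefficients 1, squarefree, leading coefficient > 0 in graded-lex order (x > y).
1. deg p = 2.
2. Against the integer gridlines: it misses every integer gridline on the x-axis; no y-intercept at any integer in the box.
3. Together with the visible shape, these determine p as stated.

x^2 + 2*x*y + 2*x + y + 3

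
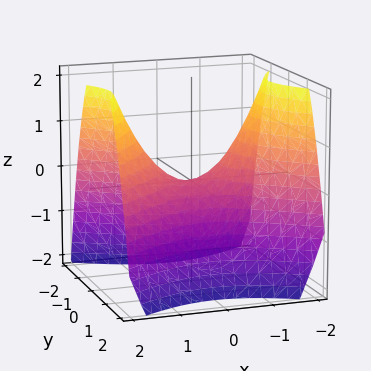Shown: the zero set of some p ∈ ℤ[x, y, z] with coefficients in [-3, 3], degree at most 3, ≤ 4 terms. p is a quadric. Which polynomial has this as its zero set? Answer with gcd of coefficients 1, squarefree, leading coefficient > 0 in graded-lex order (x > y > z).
2*x^2 - 3*y^2 - 3*z

(a) Degree: a saddle surface; a quadric, so deg p = 2.
(b) Symmetries: mirror symmetry x ↦ −x ⇒ only even powers of x; the y ↦ −y reflection is a symmetry, so y appears only in even powers.
(c) Reading off the gridlines: it meets the z-axis at z = 0 (among the integer gridlines); it crosses the y-axis at the gridline y = 0.
(d) Assembling these constraints gives the stated polynomial.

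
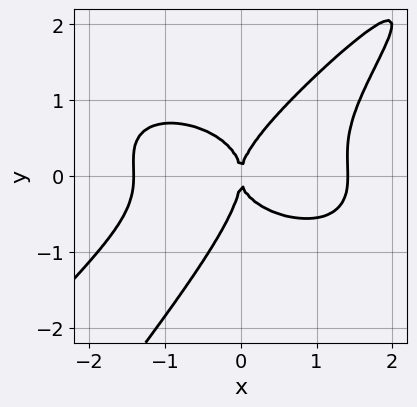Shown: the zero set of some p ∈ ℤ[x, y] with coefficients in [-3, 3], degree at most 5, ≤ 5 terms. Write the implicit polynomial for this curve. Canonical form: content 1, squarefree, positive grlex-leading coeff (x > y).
x^4 - 3*x*y^3 + 2*y^4 + x*y^2 - 2*x^2

1. The degree is 4 — no degree-3 curve has this shape.
2. From the visible intercepts: it meets the y-axis at y = 0 (among the integer gridlines); one x-axis crossing is at x = 0.
3. The integer polynomial consistent with all of this is the stated p.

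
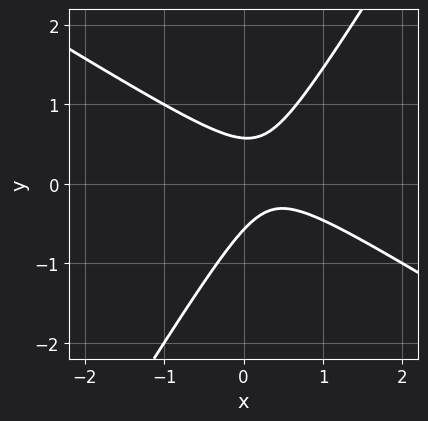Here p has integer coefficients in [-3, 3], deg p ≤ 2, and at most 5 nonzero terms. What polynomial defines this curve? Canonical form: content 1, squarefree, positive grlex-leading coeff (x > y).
3*x^2 + 3*x*y - 3*y^2 - 2*x + 1

First, degree: a generic line meets the curve in up to 2 points, so deg p = 2.
Then, observable constraints: the curve avoids every integer x-axis point in the box.
Finally, fitting integer coefficients to these (and the overall shape) gives p.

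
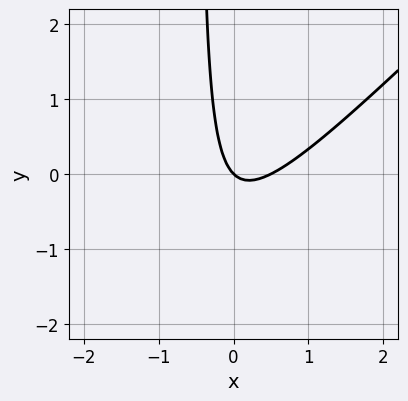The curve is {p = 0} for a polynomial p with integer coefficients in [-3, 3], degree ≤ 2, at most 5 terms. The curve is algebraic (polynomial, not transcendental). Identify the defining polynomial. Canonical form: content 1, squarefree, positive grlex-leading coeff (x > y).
2*x^2 - 2*x*y - x - y

1. The degree is 2 — no degree-1 curve has this shape.
2. From the visible intercepts: it crosses the x-axis at the gridline x = 0; one y-axis crossing is at y = 0.
3. Fitting integer coefficients to these (and the overall shape) gives p.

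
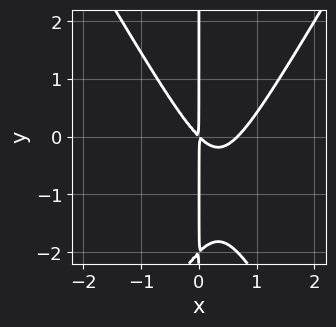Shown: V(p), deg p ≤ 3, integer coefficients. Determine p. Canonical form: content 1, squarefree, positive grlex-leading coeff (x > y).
3*x^3 - x*y^2 - 2*x^2 - 2*x*y

deg p = 3. No degree-2 curve has this shape.
From the axis intercepts and sections: every point of the y-axis in the box is on the curve.
Fitting integer coefficients to these (and the overall shape) gives p.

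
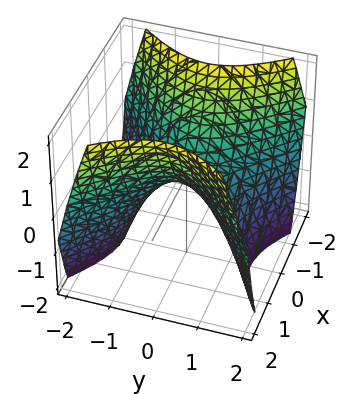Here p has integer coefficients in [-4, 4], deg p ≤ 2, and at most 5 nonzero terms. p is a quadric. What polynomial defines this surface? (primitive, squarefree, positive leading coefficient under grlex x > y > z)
First, the degree is 2 — a hyperbolic paraboloid; a quadric.
Then, symmetries: the x ↦ −x reflection is a symmetry, so x appears only in even powers; the y ↦ −y reflection is a symmetry, so y appears only in even powers.
Then, checking where it meets the axes: one x-axis crossing is at x = 0; it crosses the z-axis at the gridline z = 0.
Finally, matching integer coefficients to the picture gives p.

x^2 - y^2 - z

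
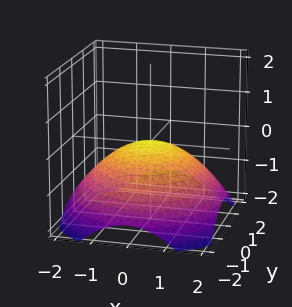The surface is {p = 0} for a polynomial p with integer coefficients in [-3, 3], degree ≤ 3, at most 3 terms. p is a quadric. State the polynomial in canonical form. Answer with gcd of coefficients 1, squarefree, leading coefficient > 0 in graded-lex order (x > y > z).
x^2 + y^2 + 3*z

deg p = 2. A paraboloid; a quadric.
Symmetries: rotational symmetry about the z-axis ⇒ p depends on x, y only through x² + y².
Reading off the gridlines: one z-axis crossing is at z = 0; it meets the y-axis at y = 0 (among the integer gridlines).
Together with the visible shape, these determine p as stated.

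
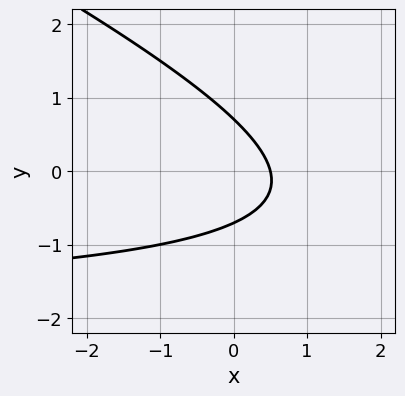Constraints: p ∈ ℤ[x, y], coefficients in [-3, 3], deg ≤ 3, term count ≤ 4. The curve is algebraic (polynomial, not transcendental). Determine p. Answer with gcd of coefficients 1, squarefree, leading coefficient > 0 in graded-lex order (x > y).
(a) deg p = 2. A generic line meets the curve in up to 2 points.
(b) Putting this together gives p.

x*y + 2*y^2 + 2*x - 1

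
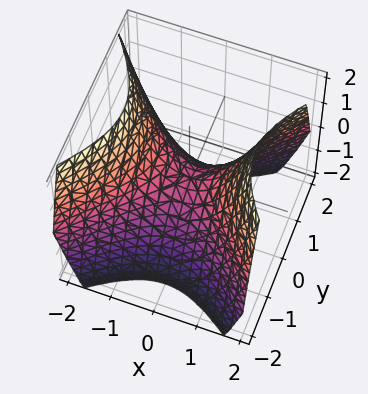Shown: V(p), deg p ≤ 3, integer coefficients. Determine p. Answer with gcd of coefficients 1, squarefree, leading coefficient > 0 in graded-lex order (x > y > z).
Degree: a saddle surface; a quadric, so deg p = 2.
Symmetries: it's symmetric under y → −y, forcing even powers of y; the x ↦ −x reflection is a symmetry, so x appears only in even powers.
Checking where it meets the axes: it meets the x-axis at x = 0 (among the integer gridlines); it meets the z-axis at z = 0 (among the integer gridlines); it meets the y-axis at y = 0 (among the integer gridlines).
Putting this together gives p.

x^2 - y^2 - z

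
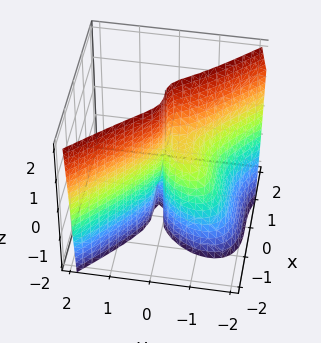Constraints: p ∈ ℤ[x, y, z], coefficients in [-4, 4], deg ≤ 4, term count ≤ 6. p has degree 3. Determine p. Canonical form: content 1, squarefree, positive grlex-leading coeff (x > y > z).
3*x^3 + 3*y^3 - y^2*z + 3*y^2 + y*z

(a) deg p = 3. The shape is more complex than any degree-2 surface.
(b) Observable constraints: it crosses the x-axis at the gridline x = 0; among the integer gridlines, it crosses the y-axis at y ∈ {-1, 0}; the visible z-axis segment lies entirely on the surface.
(c) Matching integer coefficients to the picture gives p.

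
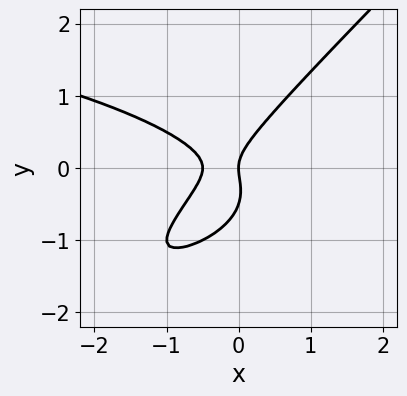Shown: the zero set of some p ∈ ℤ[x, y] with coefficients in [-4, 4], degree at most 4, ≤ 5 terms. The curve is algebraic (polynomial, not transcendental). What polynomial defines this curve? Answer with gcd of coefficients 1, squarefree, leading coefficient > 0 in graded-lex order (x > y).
Degree: the shape is more complex than any degree-2 curve, so deg p = 3.
Reading off the gridlines: it crosses the y-axis at the gridline y = 0; it meets the x-axis at x = 0 (among the integer gridlines).
Putting this together gives p.

2*x*y^2 - 2*y^3 + 2*x^2 - y^2 + x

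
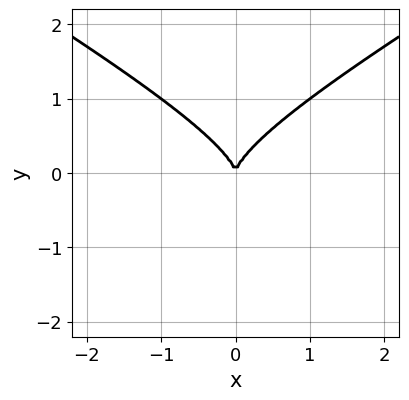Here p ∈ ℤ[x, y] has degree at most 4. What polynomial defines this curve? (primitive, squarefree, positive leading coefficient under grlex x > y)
x^2*y - 3*y^3 + 2*x^2

The degree is 3 — no degree-2 curve has this shape.
Symmetries: the x ↦ −x reflection is a symmetry, so x appears only in even powers.
Checking where it meets the axes: it meets the y-axis at y = 0 (among the integer gridlines); it meets the x-axis at x = 0 (among the integer gridlines).
Together with the visible shape, these determine p as stated.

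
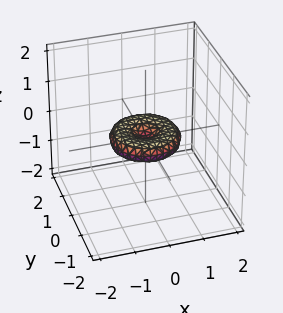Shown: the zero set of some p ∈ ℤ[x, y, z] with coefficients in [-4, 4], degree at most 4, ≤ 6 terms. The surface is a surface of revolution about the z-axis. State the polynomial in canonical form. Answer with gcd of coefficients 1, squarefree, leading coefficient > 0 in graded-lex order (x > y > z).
(a) Degree: no degree-3 surface has this shape, so deg p = 4.
(b) Symmetries: the z-axis is an axis of rotation, so x and y enter only as x² + y².
(c) Checking where it meets the axes: among the integer gridlines, it crosses the x-axis at x ∈ {-1, 0, 1}; among the integer gridlines, it crosses the y-axis at y ∈ {-1, 0, 1}.
(d) Fitting integer coefficients to these (and the overall shape) gives p.

x^4 + 2*x^2*y^2 + y^4 - x^2 - y^2 + 3*z^2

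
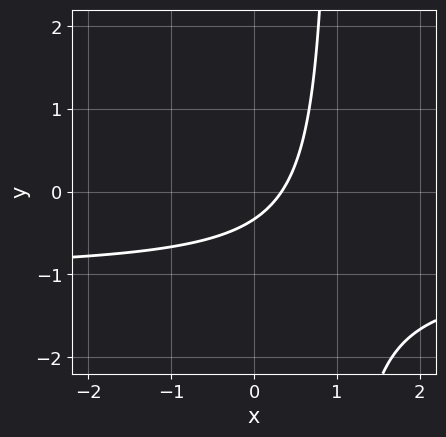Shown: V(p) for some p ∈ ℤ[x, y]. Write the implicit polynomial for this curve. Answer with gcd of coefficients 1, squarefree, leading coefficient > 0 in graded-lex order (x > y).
3*x*y + 3*x - 3*y - 1

(a) The degree is 2 — the shape is more complex than any degree-1 curve.
(b) Matching integer coefficients to the picture gives p.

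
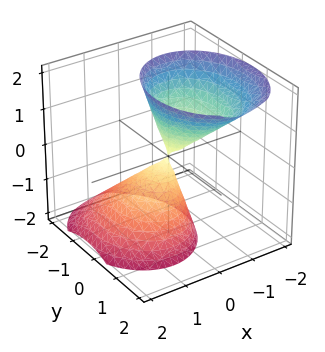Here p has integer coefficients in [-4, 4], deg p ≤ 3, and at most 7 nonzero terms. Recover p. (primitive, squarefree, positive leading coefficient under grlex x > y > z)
3*x^2 + 2*x*z + 2*y^2 - y*z - z^2

First, I count 2 distinct pieces. They look like related sheets of one shape, so recover p as a whole.
Then, the degree is 2 — a generic line meets the surface in up to 2 points.
Then, reading off the gridlines: it crosses the z-axis at the gridline z = 0; it meets the y-axis at y = 0 (among the integer gridlines); one x-axis crossing is at x = 0.
Finally, assembling these constraints gives the stated polynomial.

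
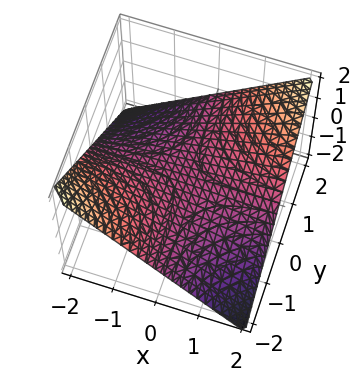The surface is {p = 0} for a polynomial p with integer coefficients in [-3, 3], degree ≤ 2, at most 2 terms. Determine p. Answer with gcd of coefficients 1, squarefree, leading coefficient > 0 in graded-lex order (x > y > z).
(a) The degree is 2 — a hyperbolic paraboloid; a quadric.
(b) Checking where it meets the axes: every point of the y-axis in the box is on the surface; the visible x-axis segment lies entirely on the surface.
(c) Putting this together gives p.

x*y - 2*z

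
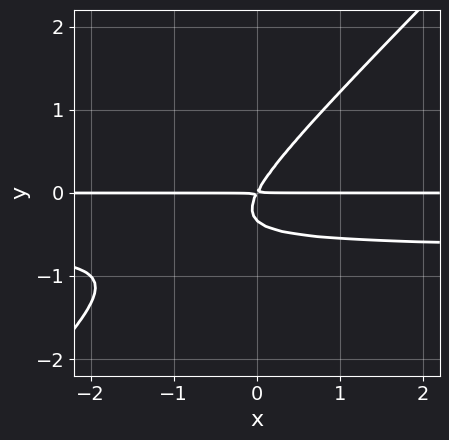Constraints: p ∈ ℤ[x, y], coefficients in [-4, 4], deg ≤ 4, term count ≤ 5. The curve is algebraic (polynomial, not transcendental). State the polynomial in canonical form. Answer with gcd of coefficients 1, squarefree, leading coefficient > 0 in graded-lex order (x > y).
First, the degree is 3 — the shape is more complex than any degree-2 curve.
Next, reading off the gridlines: the visible x-axis segment lies entirely on the curve.
Finally, together with the visible shape, these determine p as stated.

3*x*y^2 - 3*y^3 + 2*x*y - y^2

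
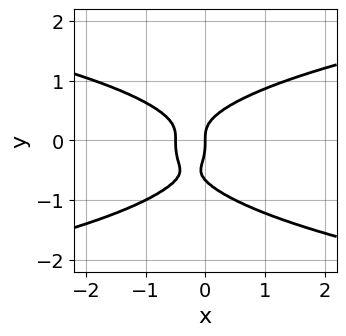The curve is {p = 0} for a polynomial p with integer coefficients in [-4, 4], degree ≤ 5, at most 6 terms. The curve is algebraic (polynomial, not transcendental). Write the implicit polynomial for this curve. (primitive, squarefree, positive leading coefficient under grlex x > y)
3*y^4 + 2*y^3 - 2*x^2 - x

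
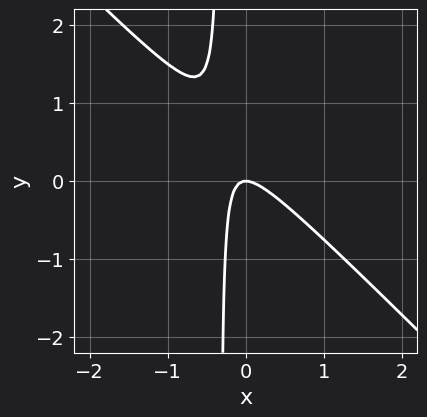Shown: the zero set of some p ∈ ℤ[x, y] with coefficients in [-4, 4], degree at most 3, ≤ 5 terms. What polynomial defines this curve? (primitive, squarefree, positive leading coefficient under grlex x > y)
(a) The degree is 2 — a generic line meets the curve in up to 2 points.
(b) Checking where it meets the axes: it crosses the y-axis at the gridline y = 0; one x-axis crossing is at x = 0.
(c) Matching integer coefficients to the picture gives p.

3*x^2 + 3*x*y + y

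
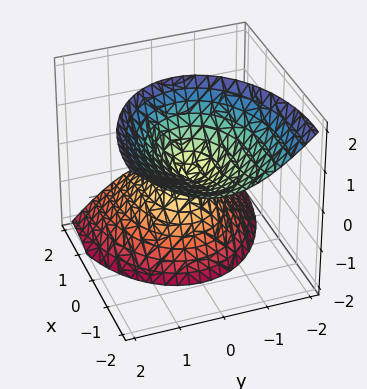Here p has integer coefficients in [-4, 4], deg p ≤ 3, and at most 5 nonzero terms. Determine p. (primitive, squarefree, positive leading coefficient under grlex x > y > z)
x^2 + 2*x*z + 2*y^2 - z^2

The picture has 2 separate pieces. Treating them together as one polynomial.
Degree: the shape is more complex than any degree-1 surface, so deg p = 2.
Against the integer gridlines: one z-axis crossing is at z = 0; it meets the x-axis at x = 0 (among the integer gridlines); it meets the y-axis at y = 0 (among the integer gridlines).
The integer polynomial consistent with all of this is the stated p.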